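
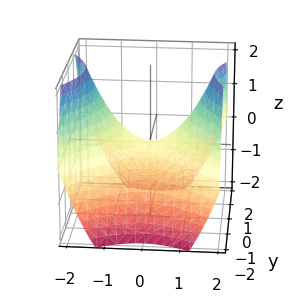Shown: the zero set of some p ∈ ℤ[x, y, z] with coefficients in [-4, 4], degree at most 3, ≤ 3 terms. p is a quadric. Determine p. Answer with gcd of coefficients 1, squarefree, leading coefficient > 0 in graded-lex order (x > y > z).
2*x^2 - 2*y^2 - 3*z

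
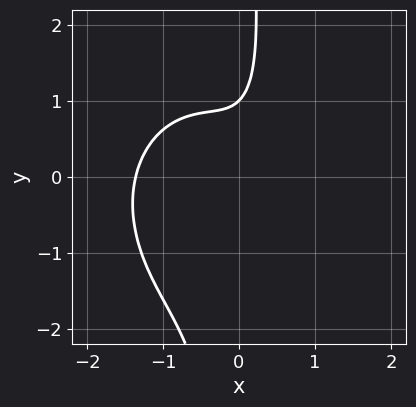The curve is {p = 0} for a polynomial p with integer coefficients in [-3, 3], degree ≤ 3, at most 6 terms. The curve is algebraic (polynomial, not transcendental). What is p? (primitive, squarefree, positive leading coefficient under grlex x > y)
3*x^3 + 2*x*y^2 + 3*x^2 - 2*y + 2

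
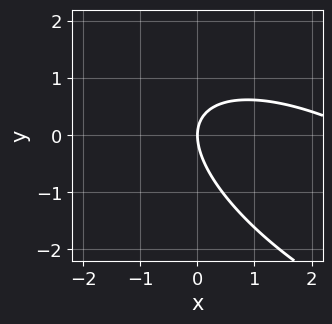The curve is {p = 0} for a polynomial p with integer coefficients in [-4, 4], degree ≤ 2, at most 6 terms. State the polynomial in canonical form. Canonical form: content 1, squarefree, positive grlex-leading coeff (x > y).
x^2 + 2*x*y + 2*y^2 - 3*x

First, the degree is 2 — no degree-1 curve has this shape.
Then, against the integer gridlines: one x-axis crossing is at x = 0; it meets the y-axis at y = 0 (among the integer gridlines).
Finally, the integer polynomial consistent with all of this is the stated p.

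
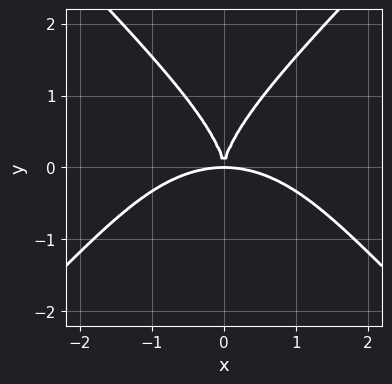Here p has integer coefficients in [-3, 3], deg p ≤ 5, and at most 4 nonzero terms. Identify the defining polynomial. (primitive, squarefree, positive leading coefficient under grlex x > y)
deg p = 4. The shape is more complex than any degree-3 curve.
Symmetries: mirror symmetry x ↦ −x ⇒ only even powers of x.
From the visible intercepts: it meets the x-axis at x = 0 (among the integer gridlines); one y-axis crossing is at y = 0.
Assembling these constraints gives the stated polynomial.

x^4 - y^4 + 3*x^2*y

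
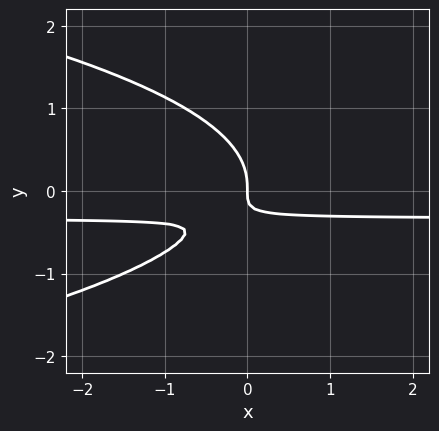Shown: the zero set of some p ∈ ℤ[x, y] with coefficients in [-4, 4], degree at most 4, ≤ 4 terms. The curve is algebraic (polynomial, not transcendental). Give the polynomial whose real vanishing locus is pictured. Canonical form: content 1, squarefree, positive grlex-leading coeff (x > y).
3*y^3 + 3*x*y + x

1. The degree is 3 — a generic line meets the curve in up to 3 points.
2. Reading off the gridlines: it crosses the y-axis at the gridline y = 0; it meets the x-axis at x = 0 (among the integer gridlines).
3. The integer polynomial consistent with all of this is the stated p.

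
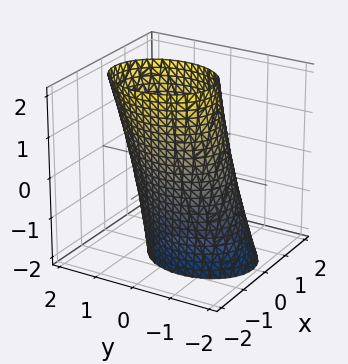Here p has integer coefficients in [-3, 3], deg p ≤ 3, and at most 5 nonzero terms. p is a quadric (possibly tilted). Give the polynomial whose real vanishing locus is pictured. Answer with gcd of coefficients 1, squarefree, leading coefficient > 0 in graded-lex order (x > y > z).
3*x^2 + 2*y^2 - y*z - 3

1. Degree: a generic line meets the surface in up to 2 points, so deg p = 2.
2. Checking where it meets the axes: the x-axis gridline crossings are at x ∈ {-1, 1}; it misses every integer gridline on the z-axis.
3. The integer polynomial consistent with all of this is the stated p.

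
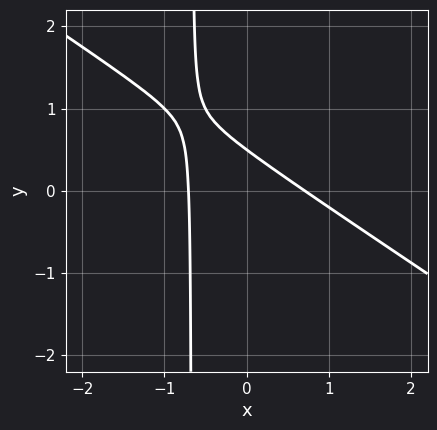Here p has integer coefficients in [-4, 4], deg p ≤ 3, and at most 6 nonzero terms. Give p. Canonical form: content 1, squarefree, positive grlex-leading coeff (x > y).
First, degree: a generic line meets the curve in up to 2 points, so deg p = 2.
Finally, the integer polynomial consistent with all of this is the stated p.

2*x^2 + 3*x*y + 2*y - 1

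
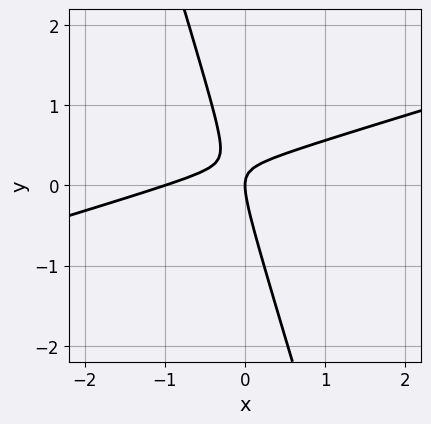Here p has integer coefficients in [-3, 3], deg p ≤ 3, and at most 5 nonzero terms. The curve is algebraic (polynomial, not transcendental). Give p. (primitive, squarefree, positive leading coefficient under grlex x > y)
x^2 - 3*x*y - y^2 + x

(a) The degree is 2 — the shape is more complex than any degree-1 curve.
(b) Observable constraints: the x-axis gridline crossings are at x ∈ {-1, 0}; it crosses the y-axis at the gridline y = 0.
(c) Fitting integer coefficients to these (and the overall shape) gives p.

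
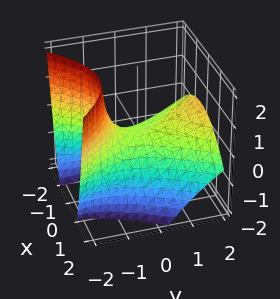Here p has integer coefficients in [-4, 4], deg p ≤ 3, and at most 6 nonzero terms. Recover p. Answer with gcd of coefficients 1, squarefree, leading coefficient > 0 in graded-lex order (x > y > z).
2*x^2 - y^2 + 2*y*z + 3*z

First, deg p = 2. The shape is more complex than any degree-1 surface.
Then, checking where it meets the axes: it crosses the x-axis at the gridline x = 0; one z-axis crossing is at z = 0; it meets the y-axis at y = 0 (among the integer gridlines).
Finally, putting this together gives p.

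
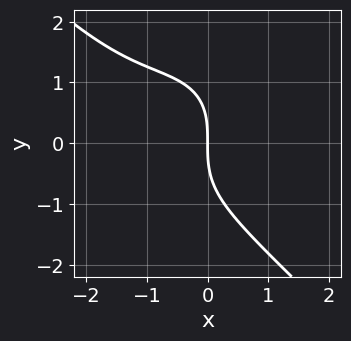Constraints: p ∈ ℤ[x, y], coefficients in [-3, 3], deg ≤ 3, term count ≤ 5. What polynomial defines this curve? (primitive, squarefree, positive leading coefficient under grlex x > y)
(a) deg p = 3.
(b) From the visible intercepts: one y-axis crossing is at y = 0; it crosses the x-axis at the gridline x = 0.
(c) These observations pin down the coefficients.

x^3 + y^3 + 2*x^2 + 3*x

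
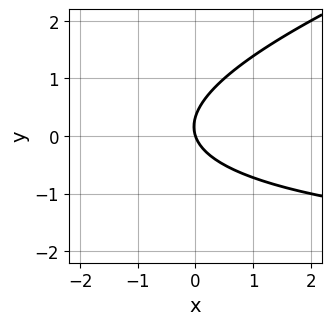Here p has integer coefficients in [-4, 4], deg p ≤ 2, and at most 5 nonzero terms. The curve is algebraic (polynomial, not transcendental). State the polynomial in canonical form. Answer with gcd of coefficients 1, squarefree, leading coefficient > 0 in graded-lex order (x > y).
x*y - 3*y^2 + 3*x + y

(a) Degree: the shape is more complex than any degree-1 curve, so deg p = 2.
(b) Checking where it meets the axes: it crosses the y-axis at the gridline y = 0; it meets the x-axis at x = 0 (among the integer gridlines).
(c) These observations pin down the coefficients.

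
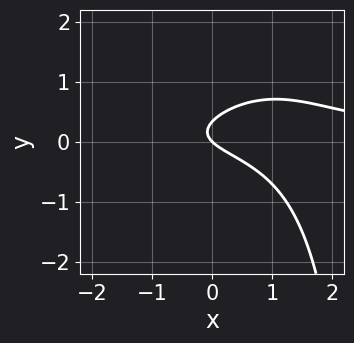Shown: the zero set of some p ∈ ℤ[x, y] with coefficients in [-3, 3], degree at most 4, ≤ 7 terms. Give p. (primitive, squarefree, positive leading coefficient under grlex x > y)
x^2*y - x*y^2 + 3*y^2 - x - y

Degree: a generic line meets the curve in up to 3 points, so deg p = 3.
Reading off the gridlines: one y-axis crossing is at y = 0; it meets the x-axis at x = 0 (among the integer gridlines).
Fitting integer coefficients to these (and the overall shape) gives p.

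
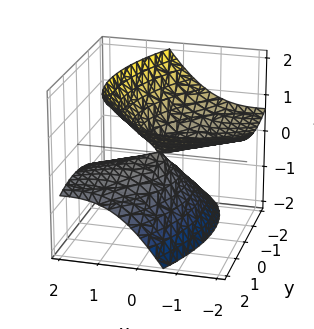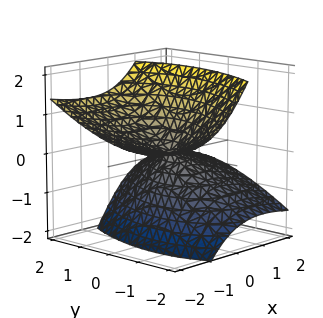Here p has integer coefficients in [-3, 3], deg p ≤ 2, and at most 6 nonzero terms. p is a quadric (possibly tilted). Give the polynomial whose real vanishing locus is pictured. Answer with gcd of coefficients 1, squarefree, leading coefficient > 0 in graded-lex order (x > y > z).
1. There are 2 components. Treating them together as one polynomial.
2. The degree is 2 — no degree-1 surface has this shape.
3. Reading off the gridlines: it meets the x-axis at x = 0 (among the integer gridlines); one y-axis crossing is at y = 0; it meets the z-axis at z = 0 (among the integer gridlines).
4. Solving for integer coefficients yields p as stated.

x^2 - x*y + 3*x*z + y^2 - 2*z^2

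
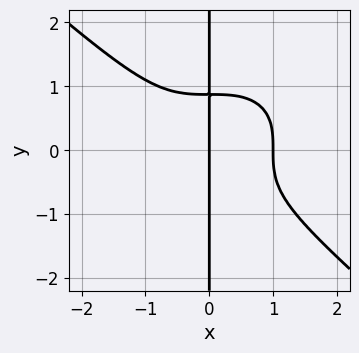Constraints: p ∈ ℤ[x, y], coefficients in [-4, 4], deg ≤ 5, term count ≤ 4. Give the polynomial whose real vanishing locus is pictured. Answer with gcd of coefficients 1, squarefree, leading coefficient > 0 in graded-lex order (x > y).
2*x^4 + 3*x*y^3 - 2*x

The degree is 4 — the shape is more complex than any degree-3 curve.
Against the integer gridlines: among the integer gridlines, it crosses the x-axis at x ∈ {0, 1}; the visible y-axis segment lies entirely on the curve.
These observations pin down the coefficients.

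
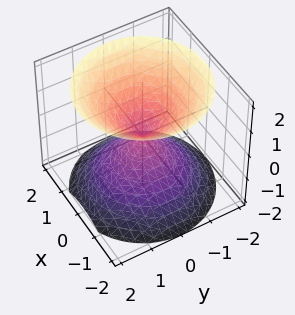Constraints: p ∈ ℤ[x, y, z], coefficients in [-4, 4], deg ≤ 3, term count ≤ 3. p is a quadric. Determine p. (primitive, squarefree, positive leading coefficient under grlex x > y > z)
x^2 + y^2 - z^2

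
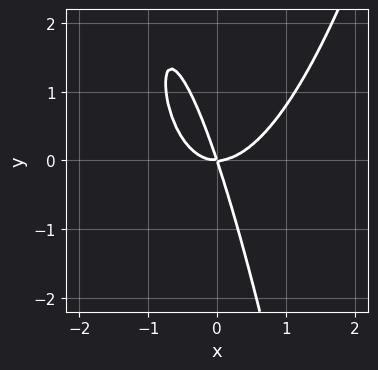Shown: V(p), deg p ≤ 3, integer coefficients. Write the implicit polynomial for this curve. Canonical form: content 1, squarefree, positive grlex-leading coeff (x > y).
3*x^3 - 3*x*y - y^2

1. deg p = 3.
2. Reading off the gridlines: it meets the x-axis at x = 0 (among the integer gridlines); it crosses the y-axis at the gridline y = 0.
3. Matching integer coefficients to the picture gives p.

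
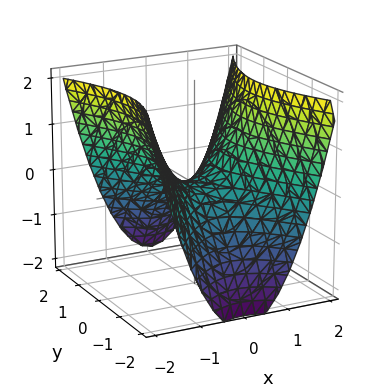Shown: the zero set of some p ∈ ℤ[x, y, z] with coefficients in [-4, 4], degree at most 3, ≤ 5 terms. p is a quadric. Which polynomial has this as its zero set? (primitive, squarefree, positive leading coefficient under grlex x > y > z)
2*x^2 - y^2 - 2*z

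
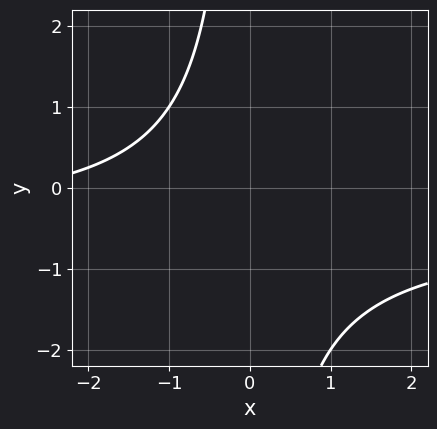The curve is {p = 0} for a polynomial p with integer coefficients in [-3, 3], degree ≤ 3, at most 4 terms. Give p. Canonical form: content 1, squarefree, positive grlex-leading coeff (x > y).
2*x*y + x + 3

Degree: a generic line meets the curve in up to 2 points, so deg p = 2.
From the axis intercepts and sections: the curve avoids every integer x-axis point in the box; no y-intercept at any integer in the box.
Solving for integer coefficients yields p as stated.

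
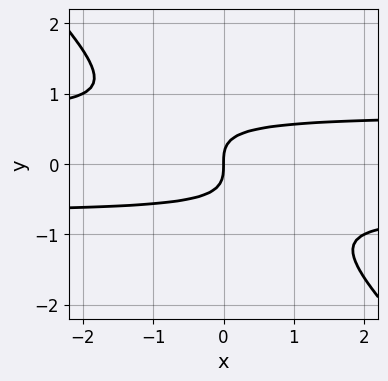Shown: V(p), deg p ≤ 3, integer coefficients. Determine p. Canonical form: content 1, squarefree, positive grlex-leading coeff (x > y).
2*x*y^2 + 2*y^3 - x

(a) Degree: the shape is more complex than any degree-2 curve, so deg p = 3.
(b) Observable constraints: it crosses the x-axis at the gridline x = 0; one y-axis crossing is at y = 0.
(c) The integer polynomial consistent with all of this is the stated p.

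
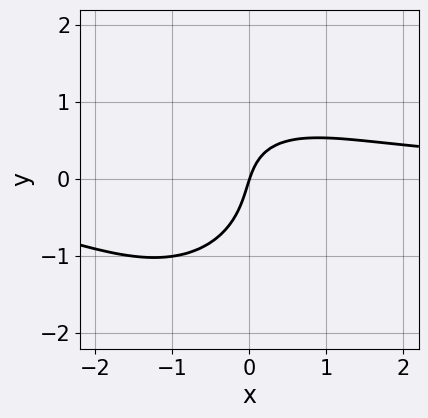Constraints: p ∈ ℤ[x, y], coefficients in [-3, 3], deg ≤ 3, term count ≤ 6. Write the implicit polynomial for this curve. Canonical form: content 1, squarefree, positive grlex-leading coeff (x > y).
2*x^2*y + 2*y^3 + 2*x*y - 3*x + y

First, degree: a generic line meets the curve in up to 3 points, so deg p = 3.
Then, observable constraints: one x-axis crossing is at x = 0; it crosses the y-axis at the gridline y = 0.
Finally, matching integer coefficients to the picture gives p.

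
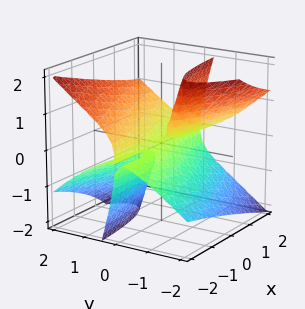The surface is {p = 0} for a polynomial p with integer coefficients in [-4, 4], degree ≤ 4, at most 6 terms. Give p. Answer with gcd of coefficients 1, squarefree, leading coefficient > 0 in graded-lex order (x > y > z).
2*x*y*z - 2*y^3 + 3*y*z^2 + z^3

1. Degree: a generic line meets the surface in up to 3 points, so deg p = 3.
2. From the axis intercepts and sections: it crosses the z-axis at the gridline z = 0; the visible x-axis segment lies entirely on the surface; it crosses the y-axis at the gridline y = 0.
3. These observations pin down the coefficients.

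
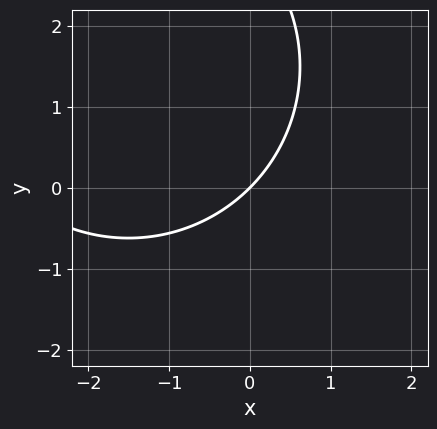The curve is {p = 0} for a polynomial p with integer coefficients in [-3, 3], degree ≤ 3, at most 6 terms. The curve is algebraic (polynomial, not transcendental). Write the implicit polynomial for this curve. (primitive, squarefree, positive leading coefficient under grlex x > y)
x^2 + y^2 + 3*x - 3*y

1. Degree: no degree-1 curve has this shape, so deg p = 2.
2. Against the integer gridlines: it meets the x-axis at x = 0 (among the integer gridlines); it crosses the y-axis at the gridline y = 0.
3. Assembling these constraints gives the stated polynomial.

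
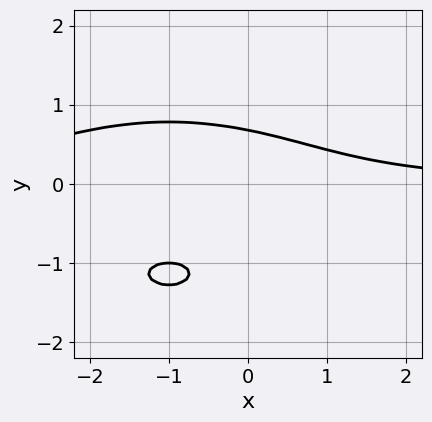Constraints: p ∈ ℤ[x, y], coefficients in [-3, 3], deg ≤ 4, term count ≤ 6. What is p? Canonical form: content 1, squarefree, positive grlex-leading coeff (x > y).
x^2*y + 2*y^3 + 2*x*y + 3*y^2 - 2

(a) The degree is 3 — the shape is more complex than any degree-2 curve.
(b) Against the integer gridlines: the curve avoids every integer x-axis point in the box.
(c) Matching integer coefficients to the picture gives p.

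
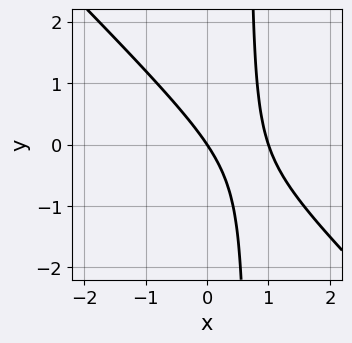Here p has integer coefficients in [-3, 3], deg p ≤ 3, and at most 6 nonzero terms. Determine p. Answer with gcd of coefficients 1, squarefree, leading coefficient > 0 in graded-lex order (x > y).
1. deg p = 2. A generic line meets the curve in up to 2 points.
2. Checking where it meets the axes: among the integer gridlines, it crosses the x-axis at x ∈ {0, 1}; one y-axis crossing is at y = 0.
3. These observations pin down the coefficients.

3*x^2 + 3*x*y - 3*x - 2*y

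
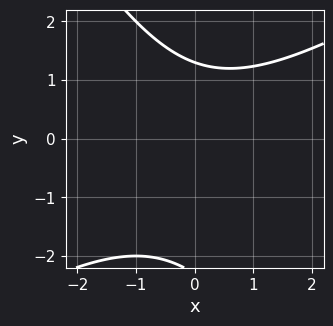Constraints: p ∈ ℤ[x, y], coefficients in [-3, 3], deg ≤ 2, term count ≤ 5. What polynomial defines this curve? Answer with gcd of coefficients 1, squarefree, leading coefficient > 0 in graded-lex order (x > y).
Degree: the shape is more complex than any degree-1 curve, so deg p = 2.
From the visible intercepts: it misses every integer gridline on the x-axis.
The integer polynomial consistent with all of this is the stated p.

x^2 - x*y - y^2 - y + 3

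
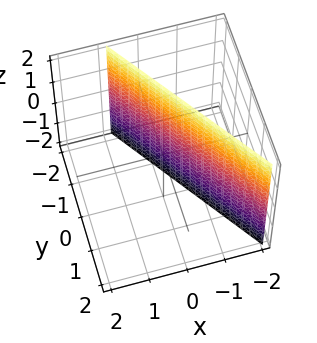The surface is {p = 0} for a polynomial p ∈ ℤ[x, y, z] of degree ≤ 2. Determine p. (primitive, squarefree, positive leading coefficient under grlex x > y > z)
Degree: every cross-section is a straight line — this is a plane, so deg p = 1.
Checking where it meets the axes: it crosses the y-axis at the gridline y = -1; the surface avoids every integer z-axis point in the box.
Solving for integer coefficients yields p as stated.

3*x + 2*y + 2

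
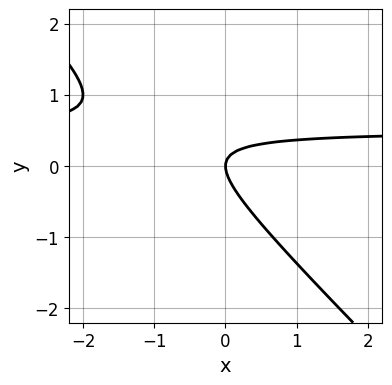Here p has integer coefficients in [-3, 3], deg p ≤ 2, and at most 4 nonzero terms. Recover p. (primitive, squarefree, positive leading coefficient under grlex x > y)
2*x*y + 2*y^2 - x

1. deg p = 2.
2. From the visible intercepts: one y-axis crossing is at y = 0; one x-axis crossing is at x = 0.
3. Putting this together gives p.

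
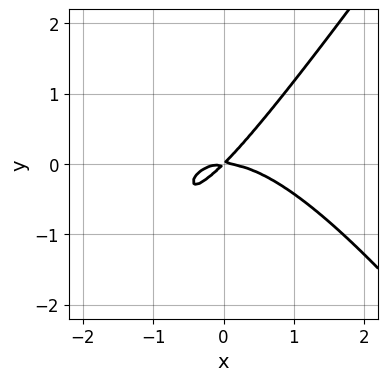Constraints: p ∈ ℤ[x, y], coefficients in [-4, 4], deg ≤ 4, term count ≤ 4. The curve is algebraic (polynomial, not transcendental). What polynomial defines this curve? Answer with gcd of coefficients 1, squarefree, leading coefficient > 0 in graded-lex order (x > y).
deg p = 3. No degree-2 curve has this shape.
From the visible intercepts: it meets the y-axis at y = 0 (among the integer gridlines); one x-axis crossing is at x = 0.
The integer polynomial consistent with all of this is the stated p.

2*x^3 - x*y^2 + 3*x*y - 3*y^2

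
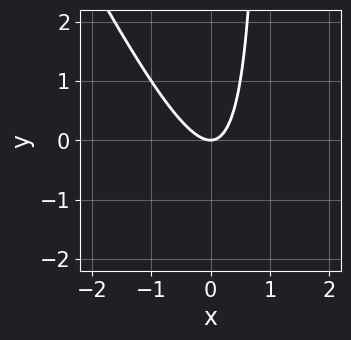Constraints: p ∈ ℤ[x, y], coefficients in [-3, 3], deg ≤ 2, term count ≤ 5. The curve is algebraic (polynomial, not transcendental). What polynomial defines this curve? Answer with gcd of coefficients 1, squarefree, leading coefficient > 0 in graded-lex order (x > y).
1. deg p = 2. The shape is more complex than any degree-1 curve.
2. Reading off the gridlines: one x-axis crossing is at x = 0; it crosses the y-axis at the gridline y = 0.
3. These observations pin down the coefficients.

2*x^2 + x*y - y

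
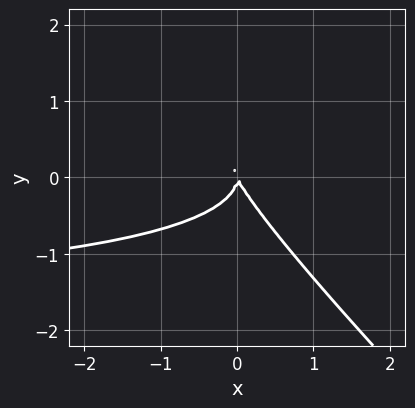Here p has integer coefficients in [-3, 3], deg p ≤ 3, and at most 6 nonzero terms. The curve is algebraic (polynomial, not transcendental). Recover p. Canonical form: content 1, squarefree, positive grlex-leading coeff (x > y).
1. deg p = 3. A generic line meets the curve in up to 3 points.
2. From the visible intercepts: one y-axis crossing is at y = 0; it meets the x-axis at x = 0 (among the integer gridlines).
3. Together with the visible shape, these determine p as stated.

x^2*y + 3*x*y^2 + 2*y^3 + 2*x^2 + x*y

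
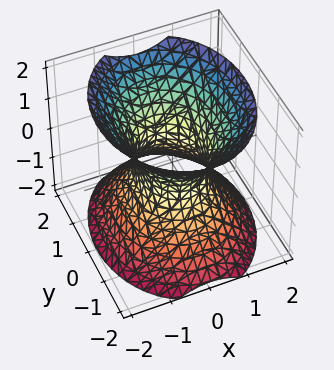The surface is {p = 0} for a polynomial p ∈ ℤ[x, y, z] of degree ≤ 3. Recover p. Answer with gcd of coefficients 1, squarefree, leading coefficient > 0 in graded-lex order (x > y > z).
3*x^2 + 2*y^2 - 2*z^2 - 2

(a) The degree is 2 — an hourglass — one-sheet hyperboloid; a quadric.
(b) Symmetries: it's symmetric under y → −y, forcing even powers of y; it's symmetric under z → −z, forcing even powers of z; the x ↦ −x reflection is a symmetry, so x appears only in even powers.
(c) Reading off the gridlines: no z-intercept at any integer in the box; among the integer gridlines, it crosses the y-axis at y ∈ {-1, 1}.
(d) Putting this together gives p.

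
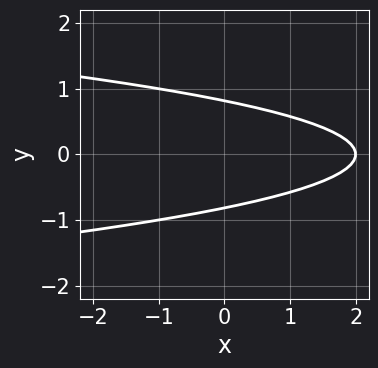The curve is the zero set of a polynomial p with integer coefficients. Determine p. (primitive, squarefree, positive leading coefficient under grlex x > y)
(a) The degree is 2 — the shape is more complex than any degree-1 curve.
(b) Symmetries: the y ↦ −y reflection is a symmetry, so y appears only in even powers.
(c) Checking where it meets the axes: it meets the x-axis at x = 2 (among the integer gridlines).
(d) Fitting integer coefficients to these (and the overall shape) gives p.

3*y^2 + x - 2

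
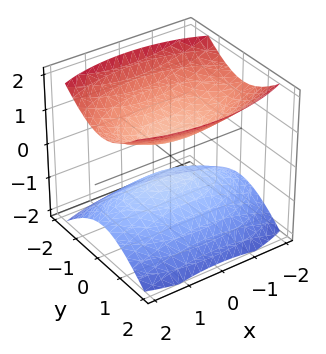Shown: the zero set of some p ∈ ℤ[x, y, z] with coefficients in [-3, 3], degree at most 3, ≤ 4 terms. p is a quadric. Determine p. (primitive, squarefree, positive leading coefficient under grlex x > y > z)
(a) The picture has 2 separate pieces. They look like related sheets of one shape, so recover p as a whole.
(b) The degree is 2 — two sheets facing apart; a quadric.
(c) Symmetries: it's symmetric under x → −x, forcing even powers of x; the z ↦ −z reflection is a symmetry, so z appears only in even powers; it's symmetric under y → −y, forcing even powers of y.
(d) Against the integer gridlines: no y-intercept at any integer in the box; the surface avoids every integer x-axis point in the box.
(e) Together with the visible shape, these determine p as stated.

x^2 + 3*y^2 - 3*z^2 + 1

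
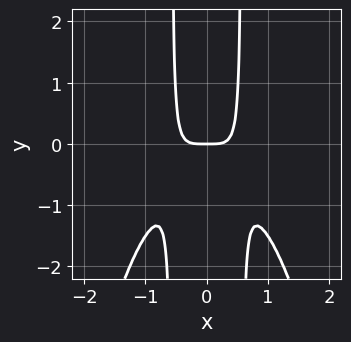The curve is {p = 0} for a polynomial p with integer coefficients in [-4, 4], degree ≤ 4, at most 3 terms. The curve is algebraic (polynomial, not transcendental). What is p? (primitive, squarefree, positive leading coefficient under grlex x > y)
The degree is 4 — a generic line meets the curve in up to 4 points.
Symmetries: the x ↦ −x reflection is a symmetry, so x appears only in even powers.
Reading off the gridlines: one y-axis crossing is at y = 0; it meets the x-axis at x = 0 (among the integer gridlines).
Solving for integer coefficients yields p as stated.

3*x^4 + 3*x^2*y - y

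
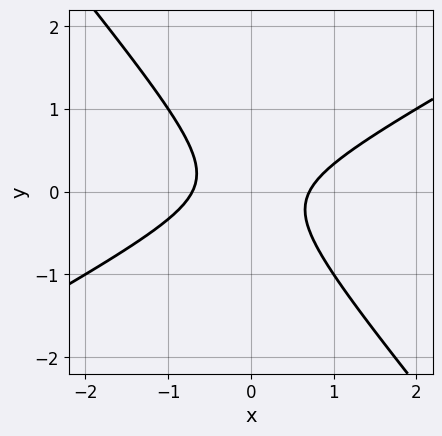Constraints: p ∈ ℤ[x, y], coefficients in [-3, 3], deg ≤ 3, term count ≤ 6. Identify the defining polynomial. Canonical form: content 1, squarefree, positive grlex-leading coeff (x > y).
(a) Degree: the shape is more complex than any degree-1 curve, so deg p = 2.
(b) From the visible intercepts: it misses every integer gridline on the y-axis.
(c) Matching integer coefficients to the picture gives p.

2*x^2 - 2*x*y - 3*y^2 - 1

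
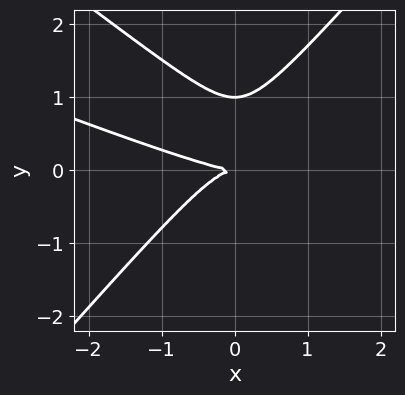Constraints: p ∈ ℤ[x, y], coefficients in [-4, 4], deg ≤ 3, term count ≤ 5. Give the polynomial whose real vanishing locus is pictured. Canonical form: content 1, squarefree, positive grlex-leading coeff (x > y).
The degree is 3 — a generic line meets the curve in up to 3 points.
Checking where it meets the axes: the y-axis gridline crossings are at y ∈ {0, 1}; one x-axis crossing is at x = 0.
Putting this together gives p.

x^3 + 3*x^2*y - 3*y^3 + 3*y^2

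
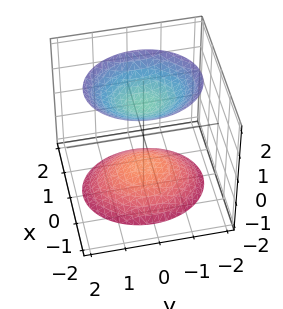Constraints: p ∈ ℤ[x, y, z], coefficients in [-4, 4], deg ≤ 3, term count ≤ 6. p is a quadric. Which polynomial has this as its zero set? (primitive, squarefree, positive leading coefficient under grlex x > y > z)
First, I count 2 distinct pieces. They look like related sheets of one shape, so recover p as a whole.
Then, degree: two separate bowl-shaped sheets opening away from each other; a quadric, so deg p = 2.
Next, symmetries: the y ↦ −y reflection is a symmetry, so y appears only in even powers; mirror symmetry x ↦ −x ⇒ only even powers of x; the z ↦ −z reflection is a symmetry, so z appears only in even powers.
Next, from the axis intercepts and sections: no x-intercept at any integer in the box; the surface avoids every integer y-axis point in the box.
Finally, these observations pin down the coefficients.

3*x^2 + 2*y^2 - 2*z^2 + 3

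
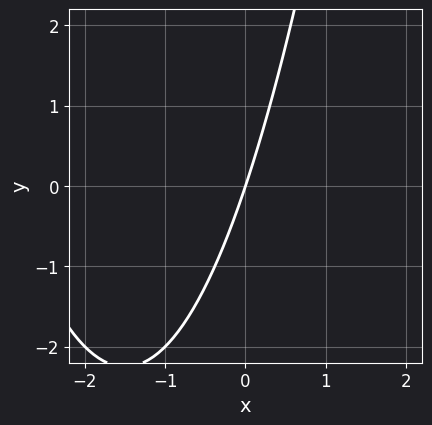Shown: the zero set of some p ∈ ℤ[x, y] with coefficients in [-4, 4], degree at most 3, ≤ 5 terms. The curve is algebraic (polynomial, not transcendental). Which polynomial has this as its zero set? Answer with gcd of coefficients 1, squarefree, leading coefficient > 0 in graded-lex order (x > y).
x^2 + 3*x - y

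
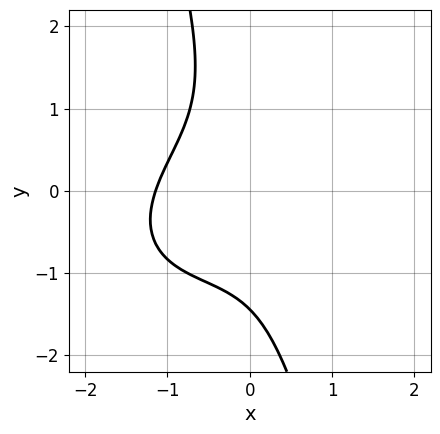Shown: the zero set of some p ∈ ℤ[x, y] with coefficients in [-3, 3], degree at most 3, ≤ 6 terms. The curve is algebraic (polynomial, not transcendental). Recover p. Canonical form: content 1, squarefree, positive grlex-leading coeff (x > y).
2*x^3 - 2*x^2*y + 3*x*y^2 + y^3 + 3

(a) Degree: no degree-2 curve has this shape, so deg p = 3.
(b) Solving for integer coefficients yields p as stated.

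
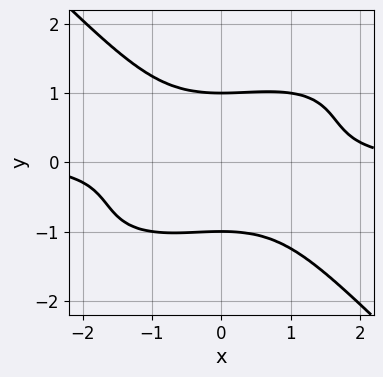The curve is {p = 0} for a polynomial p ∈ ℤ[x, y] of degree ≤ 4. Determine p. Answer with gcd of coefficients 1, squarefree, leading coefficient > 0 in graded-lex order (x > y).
x^3*y - x^2*y^2 + 2*y^4 - 2

Degree: a generic line meets the curve in up to 4 points, so deg p = 4.
From the visible intercepts: the curve avoids every integer x-axis point in the box; the y-axis gridline crossings are at y ∈ {-1, 1}.
Solving for integer coefficients yields p as stated.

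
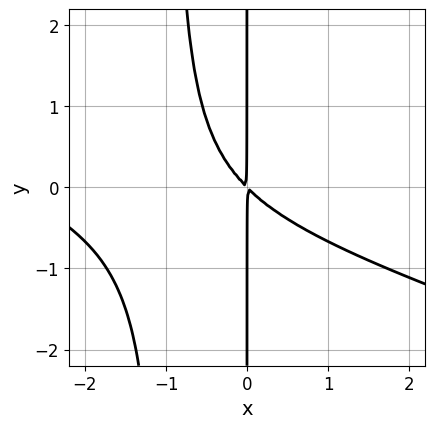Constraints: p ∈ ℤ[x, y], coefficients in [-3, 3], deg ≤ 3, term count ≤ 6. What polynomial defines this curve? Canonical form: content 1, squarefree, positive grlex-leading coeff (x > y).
The degree is 3 — a generic line meets the curve in up to 3 points.
From the visible intercepts: every point of the y-axis in the box is on the curve.
These observations pin down the coefficients.

x^3 + 3*x^2*y + 3*x^2 + 3*x*y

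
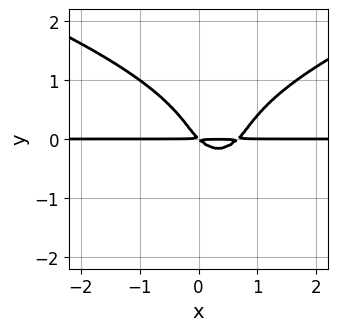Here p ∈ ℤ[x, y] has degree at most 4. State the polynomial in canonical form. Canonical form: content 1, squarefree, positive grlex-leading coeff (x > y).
3*y^4 - 3*x^2*y + 2*x*y + 2*y^2

1. The degree is 4 — no degree-3 curve has this shape.
2. Against the integer gridlines: the visible x-axis segment lies entirely on the curve.
3. The integer polynomial consistent with all of this is the stated p.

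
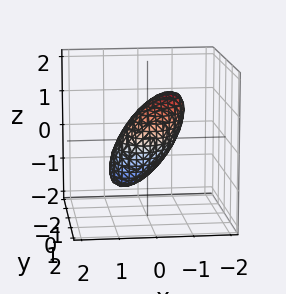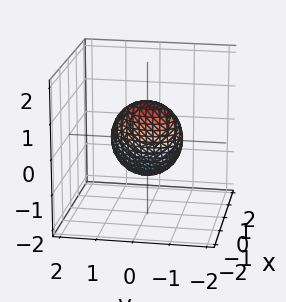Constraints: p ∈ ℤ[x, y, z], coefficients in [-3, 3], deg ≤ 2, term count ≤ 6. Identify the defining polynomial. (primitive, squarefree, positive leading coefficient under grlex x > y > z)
1. Degree: no degree-1 surface has this shape, so deg p = 2.
2. Checking where it meets the axes: the y-axis gridline crossings are at y ∈ {-1, 1}; the z-axis gridline crossings are at z ∈ {-1, 1}.
3. Together with the visible shape, these determine p as stated.

3*x^2 - x*y + 3*x*z + 2*y^2 + 2*z^2 - 2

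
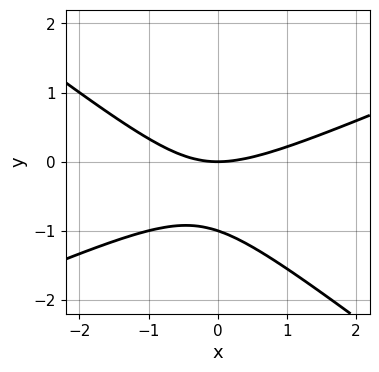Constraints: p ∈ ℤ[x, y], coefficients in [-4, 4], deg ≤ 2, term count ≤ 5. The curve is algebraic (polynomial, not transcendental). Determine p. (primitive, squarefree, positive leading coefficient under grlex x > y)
Degree: a generic line meets the curve in up to 2 points, so deg p = 2.
Reading off the gridlines: one x-axis crossing is at x = 0; the y-axis gridline crossings are at y ∈ {-1, 0}.
These observations pin down the coefficients.

x^2 - x*y - 3*y^2 - 3*y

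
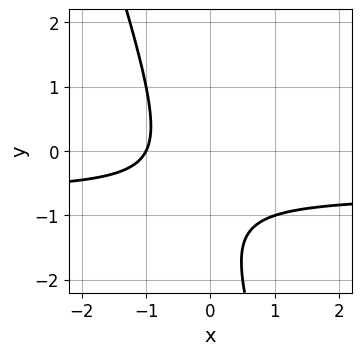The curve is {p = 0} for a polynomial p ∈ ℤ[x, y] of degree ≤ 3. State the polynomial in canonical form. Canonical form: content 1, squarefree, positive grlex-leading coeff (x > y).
deg p = 2. The shape is more complex than any degree-1 curve.
Reading off the gridlines: it misses every integer gridline on the y-axis; one x-axis crossing is at x = -1.
Putting this together gives p.

3*x*y + y^2 + 2*x + 2*y + 2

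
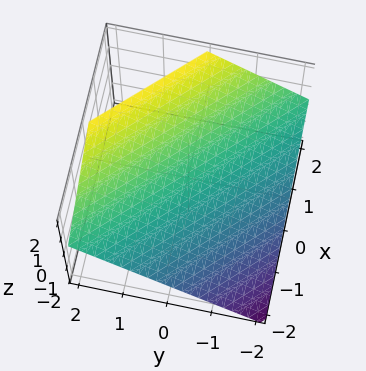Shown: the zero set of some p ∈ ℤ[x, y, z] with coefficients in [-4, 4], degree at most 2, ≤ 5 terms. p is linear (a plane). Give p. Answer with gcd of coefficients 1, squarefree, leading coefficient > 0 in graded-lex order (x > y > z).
2*x + 2*y - 3*z + 2

(a) deg p = 1. The surface is flat (a plane).
(b) Reading off the gridlines: it meets the y-axis at y = -1 (among the integer gridlines); it crosses the x-axis at the gridline x = -1.
(c) Together with the visible shape, these determine p as stated.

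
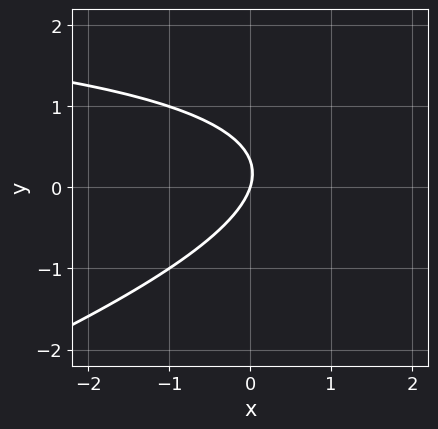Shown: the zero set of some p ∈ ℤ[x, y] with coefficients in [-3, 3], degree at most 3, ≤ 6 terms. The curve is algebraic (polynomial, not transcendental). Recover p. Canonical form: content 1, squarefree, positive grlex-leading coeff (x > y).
First, degree: no degree-1 curve has this shape, so deg p = 2.
Then, checking where it meets the axes: it crosses the x-axis at the gridline x = 0; one y-axis crossing is at y = 0.
Finally, the integer polynomial consistent with all of this is the stated p.

x*y - 3*y^2 - 3*x + y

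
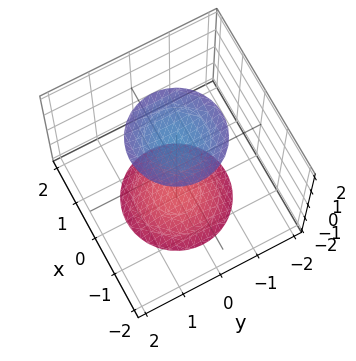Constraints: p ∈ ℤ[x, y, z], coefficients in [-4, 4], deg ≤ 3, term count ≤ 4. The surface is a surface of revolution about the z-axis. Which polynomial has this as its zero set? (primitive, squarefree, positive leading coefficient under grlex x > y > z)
x^2 + y^2 - z^2 + 3

There are 2 components. They look like related sheets of one shape, so recover p as a whole.
Degree: a generic line meets the surface in up to 2 points, so deg p = 2.
By symmetry, the surface is invariant under rotation about z: p = q(x² + y², z).
From the visible intercepts: a circular section at z = -2 has radius exactly 1; the surface avoids every integer x-axis point in the box; no y-intercept at any integer in the box.
Putting this together gives p.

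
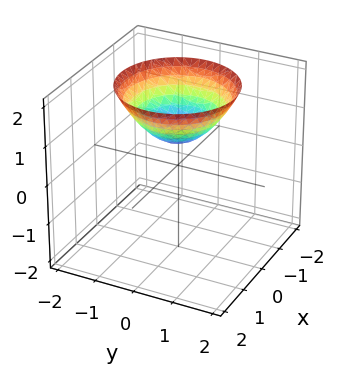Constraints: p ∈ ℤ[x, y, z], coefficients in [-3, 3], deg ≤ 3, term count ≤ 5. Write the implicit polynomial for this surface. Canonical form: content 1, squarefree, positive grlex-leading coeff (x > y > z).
2*x^2 + 2*y^2 - 3*z + 2

First, deg p = 2. No degree-1 surface has this shape.
Then, symmetries: the z-axis is an axis of rotation, so x and y enter only as x² + y².
Next, observable constraints: it misses every integer gridline on the x-axis; the surface avoids every integer y-axis point in the box.
Finally, matching integer coefficients to the picture gives p.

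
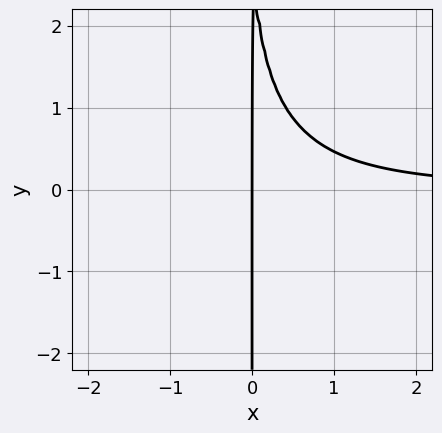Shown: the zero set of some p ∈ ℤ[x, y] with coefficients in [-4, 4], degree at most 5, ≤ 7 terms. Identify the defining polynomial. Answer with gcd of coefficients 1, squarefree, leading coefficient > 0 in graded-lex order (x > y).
1. The degree is 4 — the shape is more complex than any degree-3 curve.
2. Checking where it meets the axes: every point of the y-axis in the box is on the curve; it meets the x-axis at x = 0 (among the integer gridlines).
3. Putting this together gives p.

2*x^3*y + x^2*y^2 + 3*x^2*y + x*y - 3*x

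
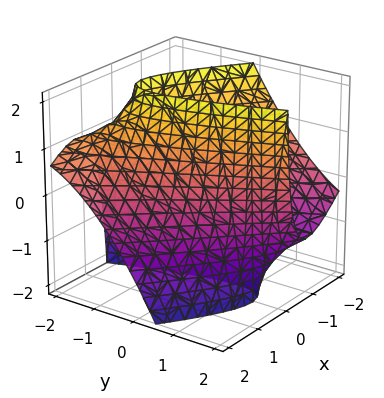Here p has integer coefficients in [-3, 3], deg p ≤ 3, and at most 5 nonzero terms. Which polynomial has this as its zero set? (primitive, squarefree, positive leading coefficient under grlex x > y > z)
2*x^2 + 3*x*y + 2*x*z + y^2 - 2

First, the degree is 2 — no degree-1 surface has this shape.
Then, reading off the gridlines: the x-axis gridline crossings are at x ∈ {-1, 1}; no z-intercept at any integer in the box.
Finally, together with the visible shape, these determine p as stated.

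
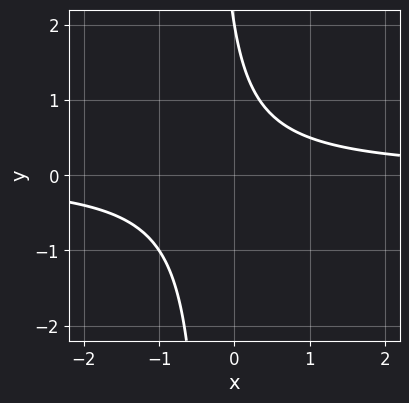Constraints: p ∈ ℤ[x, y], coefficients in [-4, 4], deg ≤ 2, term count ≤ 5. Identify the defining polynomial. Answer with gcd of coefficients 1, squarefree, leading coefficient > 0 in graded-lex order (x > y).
3*x*y + y - 2

deg p = 2. A generic line meets the curve in up to 2 points.
From the visible intercepts: it crosses the y-axis at the gridline y = 2; no x-intercept at any integer in the box.
Solving for integer coefficients yields p as stated.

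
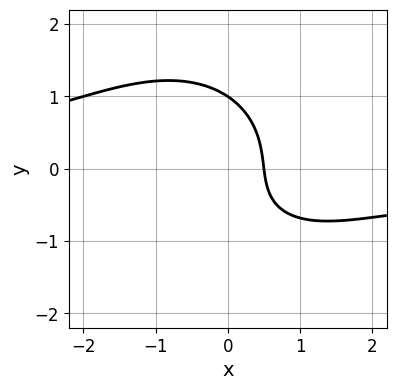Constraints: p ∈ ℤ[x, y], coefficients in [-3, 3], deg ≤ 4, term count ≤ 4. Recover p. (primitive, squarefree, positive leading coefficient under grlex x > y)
x^2*y + y^3 + 2*x - 1

1. deg p = 3. A generic line meets the curve in up to 3 points.
2. Against the integer gridlines: one y-axis crossing is at y = 1.
3. Together with the visible shape, these determine p as stated.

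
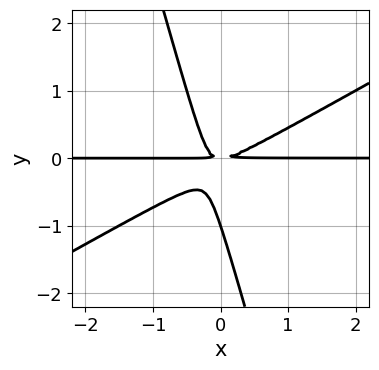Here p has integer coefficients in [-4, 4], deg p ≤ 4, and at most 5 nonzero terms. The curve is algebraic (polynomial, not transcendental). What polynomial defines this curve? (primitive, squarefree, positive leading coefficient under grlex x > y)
2*x^2*y - 3*x*y^2 - y^3 - y^2

First, degree: the shape is more complex than any degree-2 curve, so deg p = 3.
Then, against the integer gridlines: every point of the x-axis in the box is on the curve; one y-axis crossing is at y = -1.
Finally, solving for integer coefficients yields p as stated.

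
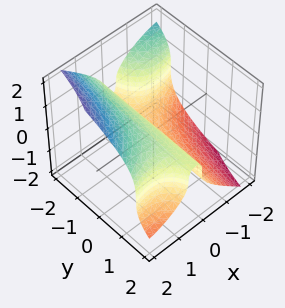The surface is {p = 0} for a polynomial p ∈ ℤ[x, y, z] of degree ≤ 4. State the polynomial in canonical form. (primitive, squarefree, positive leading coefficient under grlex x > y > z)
1. deg p = 3.
2. Observable constraints: it meets the x-axis at x = 0 (among the integer gridlines); the visible y-axis segment lies entirely on the surface; one z-axis crossing is at z = 0.
3. Putting this together gives p.

x^3 - 2*x^2*y - 2*z^3 + 2*x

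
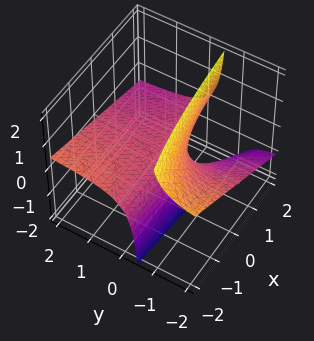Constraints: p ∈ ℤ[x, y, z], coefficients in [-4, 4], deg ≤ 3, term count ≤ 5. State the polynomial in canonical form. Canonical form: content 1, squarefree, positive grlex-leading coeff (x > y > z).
First, degree: no degree-1 surface has this shape, so deg p = 2.
Then, from the visible intercepts: the visible y-axis segment lies entirely on the surface; the visible x-axis segment lies entirely on the surface; it crosses the z-axis at the gridline z = 0.
Finally, matching integer coefficients to the picture gives p.

x*y + 3*y*z + 2*z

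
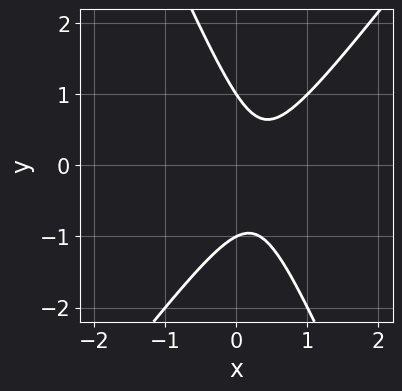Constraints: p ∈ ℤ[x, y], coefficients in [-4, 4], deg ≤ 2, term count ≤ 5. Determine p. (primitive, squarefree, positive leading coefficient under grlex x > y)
The degree is 2 — a generic line meets the curve in up to 2 points.
Observable constraints: the curve avoids every integer x-axis point in the box; the y-axis gridline crossings are at y ∈ {-1, 1}.
Fitting integer coefficients to these (and the overall shape) gives p.

3*x^2 - x*y - y^2 - 2*x + 1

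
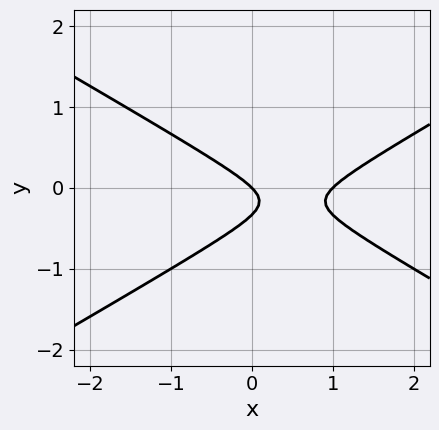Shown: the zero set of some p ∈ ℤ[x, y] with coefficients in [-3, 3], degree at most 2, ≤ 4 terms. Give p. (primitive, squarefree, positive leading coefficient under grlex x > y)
x^2 - 3*y^2 - x - y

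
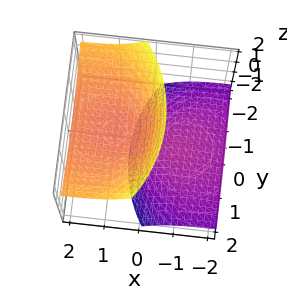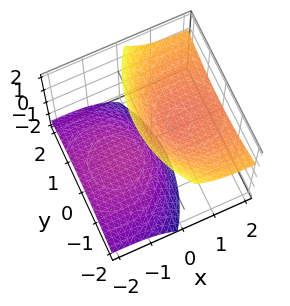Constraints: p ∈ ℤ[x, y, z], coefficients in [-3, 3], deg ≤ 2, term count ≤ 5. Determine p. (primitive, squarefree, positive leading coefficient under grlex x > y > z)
The picture has 2 separate pieces. They look like related sheets of one shape, so recover p as a whole.
The degree is 2 — no degree-1 surface has this shape.
Against the integer gridlines: the surface avoids every integer x-axis point in the box; no y-intercept at any integer in the box; the z-axis gridline crossings are at z ∈ {-1, 1}.
Putting this together gives p.

x^2 - 3*x*z + y^2 - z^2 + 1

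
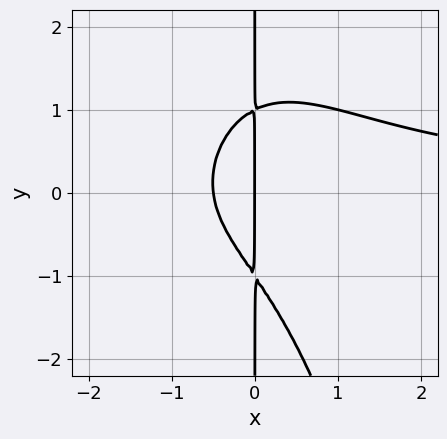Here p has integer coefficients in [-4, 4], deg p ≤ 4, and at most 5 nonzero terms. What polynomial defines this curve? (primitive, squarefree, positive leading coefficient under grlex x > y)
1. The degree is 4 — no degree-3 curve has this shape.
2. Observable constraints: the visible y-axis segment lies entirely on the curve; it crosses the x-axis at the gridline x = 0.
3. Matching integer coefficients to the picture gives p.

x^3*y + x^2*y + x*y^2 - 2*x^2 - x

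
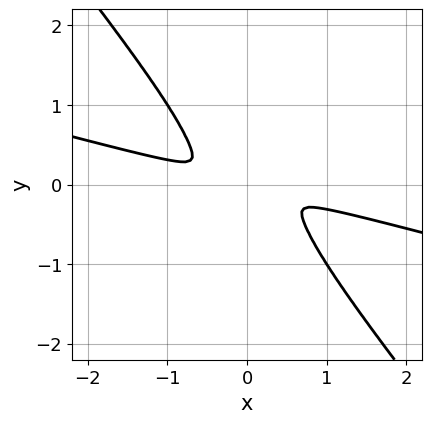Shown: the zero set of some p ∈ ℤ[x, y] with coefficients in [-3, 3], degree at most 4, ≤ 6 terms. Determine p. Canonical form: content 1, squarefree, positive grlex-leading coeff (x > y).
x^4 + 3*x^3*y - 3*x^2*y^2 + 3*y^4 + 2*y^2

First, the degree is 4 — a generic line meets the curve in up to 4 points.
Finally, matching integer coefficients to the picture gives p.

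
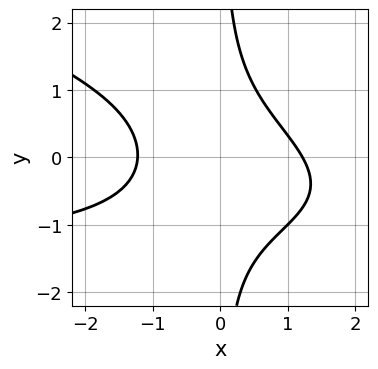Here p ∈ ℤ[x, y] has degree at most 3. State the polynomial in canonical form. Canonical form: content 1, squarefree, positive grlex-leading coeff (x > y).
(a) The degree is 3 — no degree-2 curve has this shape.
(b) From the visible intercepts: it misses every integer gridline on the y-axis.
(c) Putting this together gives p.

x^2*y + 3*x*y^2 + 2*x^2 + x*y - 3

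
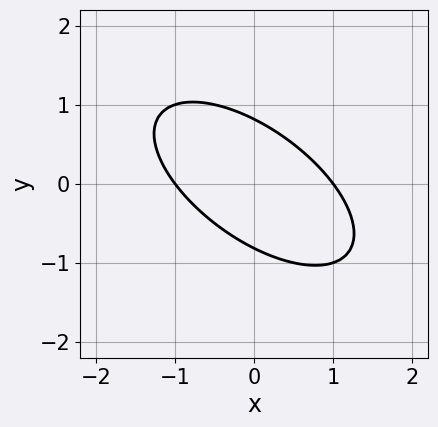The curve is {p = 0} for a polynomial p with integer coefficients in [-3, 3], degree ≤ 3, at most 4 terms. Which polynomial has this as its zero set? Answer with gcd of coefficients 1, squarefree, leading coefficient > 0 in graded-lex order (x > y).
(a) deg p = 2. The shape is more complex than any degree-1 curve.
(b) Checking where it meets the axes: the x-axis gridline crossings are at x ∈ {-1, 1}.
(c) Solving for integer coefficients yields p as stated.

2*x^2 + 3*x*y + 3*y^2 - 2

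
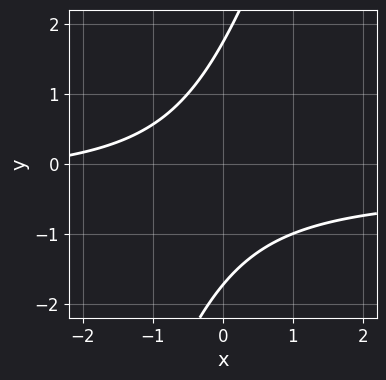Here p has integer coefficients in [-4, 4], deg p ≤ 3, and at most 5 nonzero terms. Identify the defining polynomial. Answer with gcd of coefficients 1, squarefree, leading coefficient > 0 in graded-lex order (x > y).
deg p = 2. A generic line meets the curve in up to 2 points.
Reading off the gridlines: no x-intercept at any integer in the box.
Fitting integer coefficients to these (and the overall shape) gives p.

3*x*y - y^2 + x + 3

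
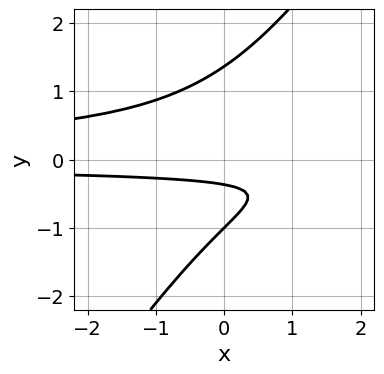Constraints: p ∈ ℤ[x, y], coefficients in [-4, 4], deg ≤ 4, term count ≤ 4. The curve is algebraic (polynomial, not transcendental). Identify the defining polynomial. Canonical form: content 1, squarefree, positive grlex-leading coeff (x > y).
1. The degree is 3 — no degree-2 curve has this shape.
2. From the axis intercepts and sections: it meets the y-axis at y = -1 (among the integer gridlines); no x-intercept at any integer in the box.
3. Matching integer coefficients to the picture gives p.

3*x*y^2 - 2*y^3 + 3*y + 1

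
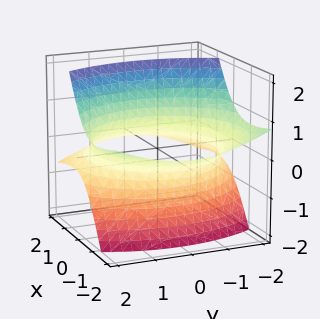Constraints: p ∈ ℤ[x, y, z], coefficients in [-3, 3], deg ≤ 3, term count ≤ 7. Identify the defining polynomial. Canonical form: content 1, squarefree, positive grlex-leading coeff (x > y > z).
(a) Degree: no degree-1 surface has this shape, so deg p = 2.
(b) Against the integer gridlines: no z-intercept at any integer in the box.
(c) These observations pin down the coefficients.

x^2 + 3*x*z + y^2 - 2*z^2 - 3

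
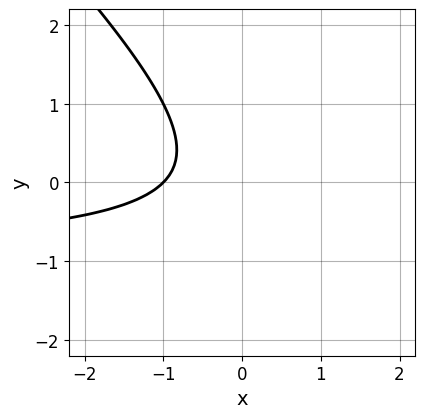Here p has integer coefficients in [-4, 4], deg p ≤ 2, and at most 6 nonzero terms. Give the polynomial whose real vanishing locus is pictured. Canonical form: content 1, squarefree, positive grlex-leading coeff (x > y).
(a) The degree is 2 — a generic line meets the curve in up to 2 points.
(b) From the axis intercepts and sections: it meets the x-axis at x = -1 (among the integer gridlines); no y-intercept at any integer in the box.
(c) The integer polynomial consistent with all of this is the stated p.

x*y + y^2 + x + 1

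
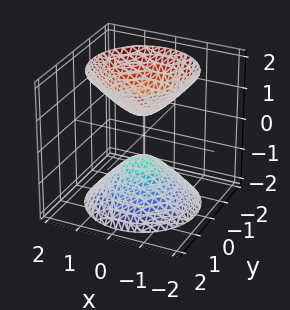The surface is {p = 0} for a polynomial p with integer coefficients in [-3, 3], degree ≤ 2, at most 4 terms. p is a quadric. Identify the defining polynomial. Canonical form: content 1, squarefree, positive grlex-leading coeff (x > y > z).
(a) There are 2 components. Treating them together as one polynomial.
(b) deg p = 2. Two separate bowl-shaped sheets opening away from each other; a quadric.
(c) Symmetries: it's symmetric under z → −z, forcing even powers of z; every cross-section ⟂ z is a circle, so x, y appear only via x² + y².
(d) Observable constraints: no x-intercept at any integer in the box; a circular section at z = 2 has radius between 1 and 2.
(e) Together with the visible shape, these determine p as stated.

3*x^2 + 3*y^2 - 2*z^2 + 1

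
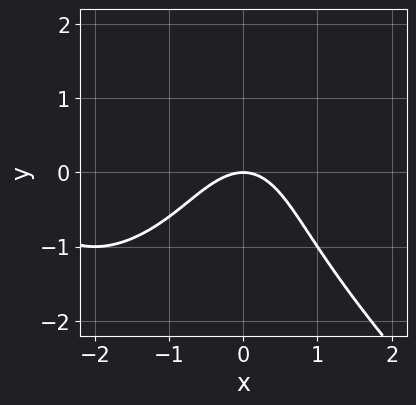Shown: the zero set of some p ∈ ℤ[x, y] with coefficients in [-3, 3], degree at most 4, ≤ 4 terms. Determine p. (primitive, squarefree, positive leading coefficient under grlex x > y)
x^3 + y^3 + 3*x^2 + 3*y

(a) Degree: no degree-2 curve has this shape, so deg p = 3.
(b) Reading off the gridlines: it crosses the y-axis at the gridline y = 0; one x-axis crossing is at x = 0.
(c) These observations pin down the coefficients.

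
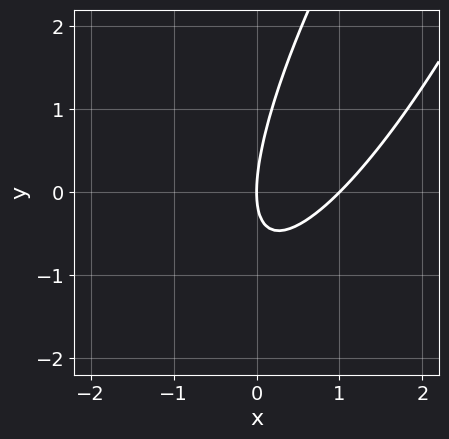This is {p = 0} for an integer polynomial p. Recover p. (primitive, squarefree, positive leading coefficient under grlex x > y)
1. deg p = 2.
2. From the axis intercepts and sections: one y-axis crossing is at y = 0; the x-axis gridline crossings are at x ∈ {0, 1}.
3. The integer polynomial consistent with all of this is the stated p.

3*x^2 - 3*x*y + y^2 - 3*x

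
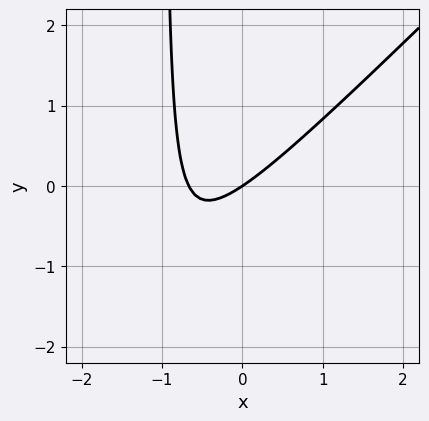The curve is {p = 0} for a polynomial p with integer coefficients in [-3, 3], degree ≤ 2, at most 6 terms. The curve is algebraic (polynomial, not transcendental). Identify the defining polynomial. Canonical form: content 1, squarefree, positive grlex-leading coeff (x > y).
3*x^2 - 3*x*y + 2*x - 3*y

First, deg p = 2. The shape is more complex than any degree-1 curve.
Next, from the visible intercepts: one x-axis crossing is at x = 0; one y-axis crossing is at y = 0.
Finally, fitting integer coefficients to these (and the overall shape) gives p.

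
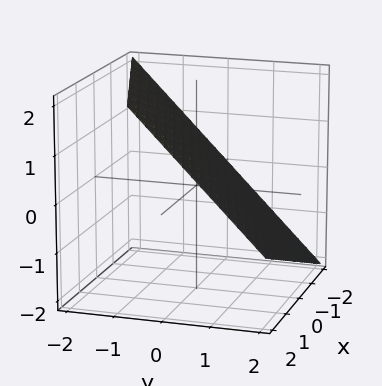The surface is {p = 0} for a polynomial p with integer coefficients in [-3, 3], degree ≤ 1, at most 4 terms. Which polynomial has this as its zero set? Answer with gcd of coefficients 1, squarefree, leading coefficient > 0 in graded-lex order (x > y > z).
x - 3*y - 3*z + 2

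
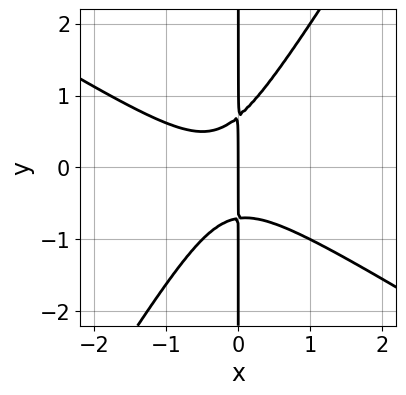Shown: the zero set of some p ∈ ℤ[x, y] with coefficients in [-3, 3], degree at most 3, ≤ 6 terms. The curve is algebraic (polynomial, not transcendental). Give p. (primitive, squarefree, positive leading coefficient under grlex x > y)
2*x^3 + 2*x^2*y - 2*x*y^2 + x^2 + x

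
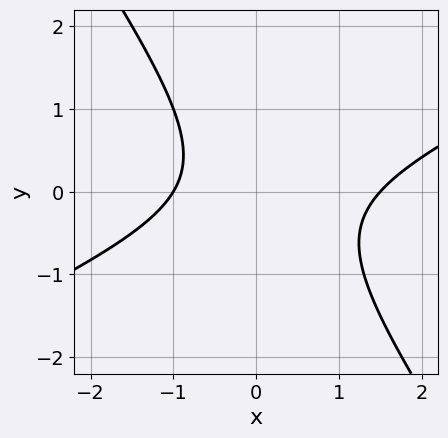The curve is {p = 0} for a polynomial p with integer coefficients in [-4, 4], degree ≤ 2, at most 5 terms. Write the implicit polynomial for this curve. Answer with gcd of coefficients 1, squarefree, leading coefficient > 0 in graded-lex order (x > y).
2*x^2 - 3*x*y - 3*y^2 - x - 3

1. Degree: no degree-1 curve has this shape, so deg p = 2.
2. Reading off the gridlines: the curve avoids every integer y-axis point in the box; it meets the x-axis at x = -1 (among the integer gridlines).
3. The integer polynomial consistent with all of this is the stated p.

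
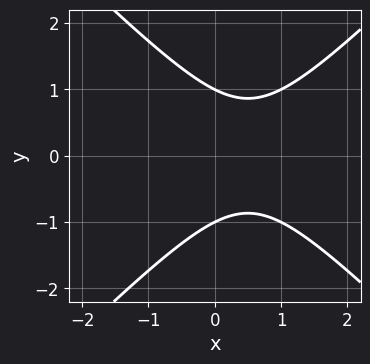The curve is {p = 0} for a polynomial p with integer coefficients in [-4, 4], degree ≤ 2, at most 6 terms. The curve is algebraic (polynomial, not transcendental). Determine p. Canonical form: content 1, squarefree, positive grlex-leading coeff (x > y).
First, the degree is 2 — no degree-1 curve has this shape.
Then, symmetries: the y ↦ −y reflection is a symmetry, so y appears only in even powers.
Next, from the visible intercepts: no x-intercept at any integer in the box; among the integer gridlines, it crosses the y-axis at y ∈ {-1, 1}.
Finally, assembling these constraints gives the stated polynomial.

x^2 - y^2 - x + 1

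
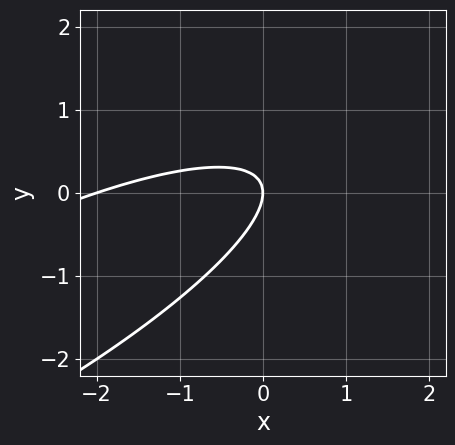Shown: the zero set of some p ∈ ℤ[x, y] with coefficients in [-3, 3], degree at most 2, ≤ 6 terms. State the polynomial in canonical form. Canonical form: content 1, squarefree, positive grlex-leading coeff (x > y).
deg p = 2. No degree-1 curve has this shape.
Reading off the gridlines: it meets the y-axis at y = 0 (among the integer gridlines); among the integer gridlines, it crosses the x-axis at x ∈ {-2, 0}.
These observations pin down the coefficients.

x^2 - 3*x*y + 3*y^2 + 2*x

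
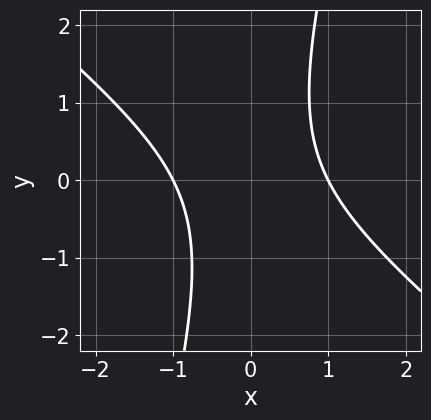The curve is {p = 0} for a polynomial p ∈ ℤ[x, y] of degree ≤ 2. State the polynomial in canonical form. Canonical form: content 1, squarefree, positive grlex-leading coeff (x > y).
3*x^2 + 3*x*y - y^2 - 3

The degree is 2 — the shape is more complex than any degree-1 curve.
Checking where it meets the axes: among the integer gridlines, it crosses the x-axis at x ∈ {-1, 1}; no y-intercept at any integer in the box.
These observations pin down the coefficients.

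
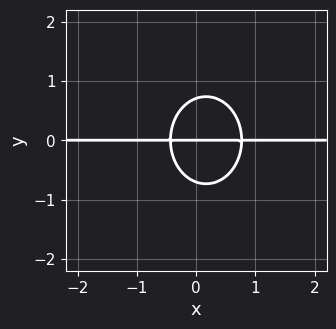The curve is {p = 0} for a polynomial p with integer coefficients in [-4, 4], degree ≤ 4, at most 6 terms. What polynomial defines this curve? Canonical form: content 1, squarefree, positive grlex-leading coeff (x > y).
1. Degree: a generic line meets the curve in up to 3 points, so deg p = 3.
2. From the visible intercepts: it meets the y-axis at y = 0 (among the integer gridlines); the visible x-axis segment lies entirely on the curve.
3. Fitting integer coefficients to these (and the overall shape) gives p.

3*x^2*y + 2*y^3 - x*y - y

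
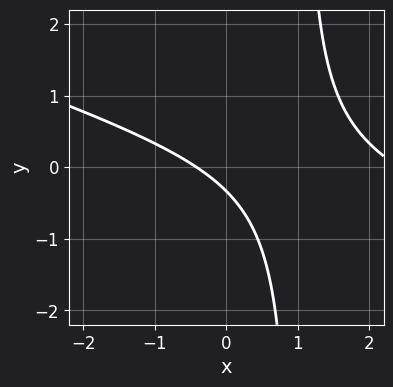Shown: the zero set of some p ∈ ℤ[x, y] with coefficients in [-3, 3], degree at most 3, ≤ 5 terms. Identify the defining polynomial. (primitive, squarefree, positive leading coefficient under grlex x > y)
x^2 + 3*x*y - 2*x - 3*y - 1

1. Degree: a generic line meets the curve in up to 2 points, so deg p = 2.
2. Solving for integer coefficients yields p as stated.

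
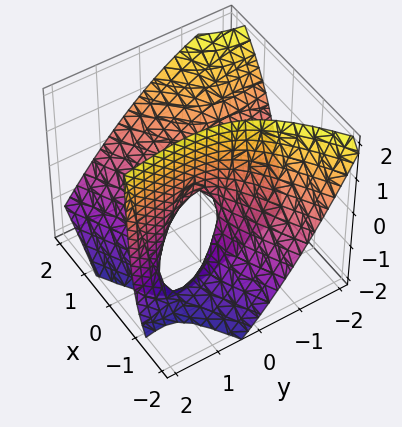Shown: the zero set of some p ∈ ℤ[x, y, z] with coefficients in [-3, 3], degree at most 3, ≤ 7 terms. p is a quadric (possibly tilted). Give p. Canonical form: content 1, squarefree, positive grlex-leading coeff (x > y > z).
2*x^2 - 3*x*y - 3*x*z - y^2 - z

First, deg p = 2. No degree-1 surface has this shape.
Then, reading off the gridlines: it crosses the x-axis at the gridline x = 0; it crosses the z-axis at the gridline z = 0.
Finally, fitting integer coefficients to these (and the overall shape) gives p.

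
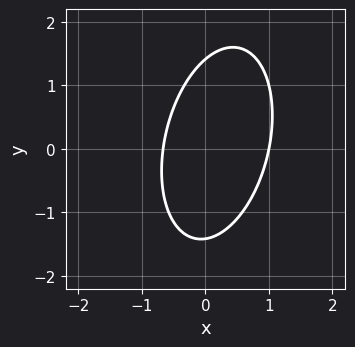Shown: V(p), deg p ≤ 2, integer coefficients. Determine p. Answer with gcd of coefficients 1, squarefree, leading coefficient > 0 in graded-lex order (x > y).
3*x^2 - x*y + y^2 - x - 2

(a) deg p = 2.
(b) Checking where it meets the axes: it crosses the x-axis at the gridline x = 1.
(c) The integer polynomial consistent with all of this is the stated p.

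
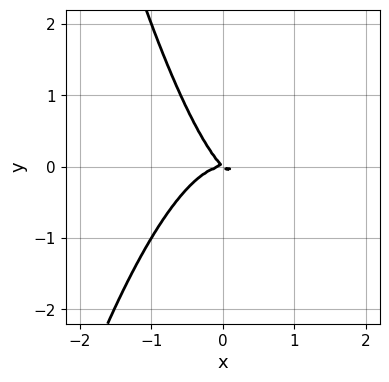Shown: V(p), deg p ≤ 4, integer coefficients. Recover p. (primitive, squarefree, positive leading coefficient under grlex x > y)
2*x^3 + x*y + y^2

(a) The degree is 3 — the shape is more complex than any degree-2 curve.
(b) Against the integer gridlines: it meets the x-axis at x = 0 (among the integer gridlines); it crosses the y-axis at the gridline y = 0.
(c) Solving for integer coefficients yields p as stated.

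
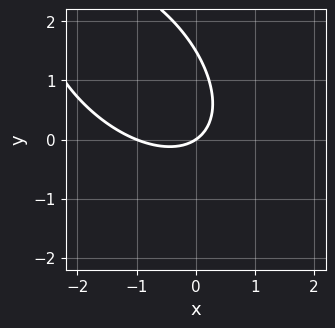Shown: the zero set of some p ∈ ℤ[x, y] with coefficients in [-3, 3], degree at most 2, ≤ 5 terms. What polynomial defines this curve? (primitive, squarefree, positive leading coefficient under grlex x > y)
2*x^2 + 2*x*y + 2*y^2 + 2*x - 3*y

deg p = 2. The shape is more complex than any degree-1 curve.
Reading off the gridlines: the x-axis gridline crossings are at x ∈ {-1, 0}; it crosses the y-axis at the gridline y = 0.
These observations pin down the coefficients.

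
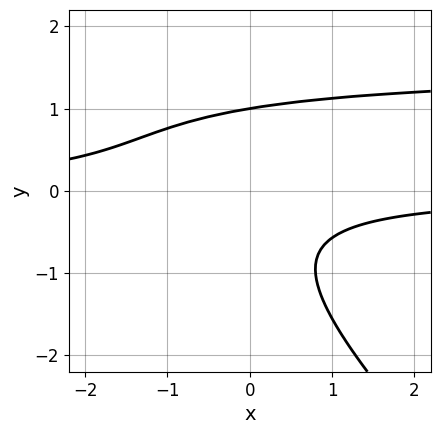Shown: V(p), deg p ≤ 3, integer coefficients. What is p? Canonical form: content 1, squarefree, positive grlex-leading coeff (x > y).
2*x*y^2 + 2*y^3 - 3*x*y - 2

1. The degree is 3 — the shape is more complex than any degree-2 curve.
2. From the visible intercepts: it misses every integer gridline on the x-axis; one y-axis crossing is at y = 1.
3. Assembling these constraints gives the stated polynomial.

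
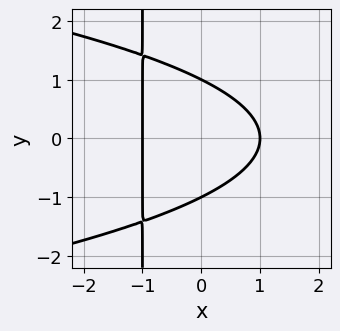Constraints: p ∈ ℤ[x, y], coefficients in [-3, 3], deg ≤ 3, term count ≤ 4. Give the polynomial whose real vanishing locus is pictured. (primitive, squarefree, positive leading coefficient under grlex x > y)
1. The degree is 3 — the shape is more complex than any degree-2 curve.
2. Symmetries: it's symmetric under y → −y, forcing even powers of y.
3. From the visible intercepts: among the integer gridlines, it crosses the y-axis at y ∈ {-1, 1}; the x-axis gridline crossings are at x ∈ {-1, 1}.
4. The integer polynomial consistent with all of this is the stated p.

x*y^2 + x^2 + y^2 - 1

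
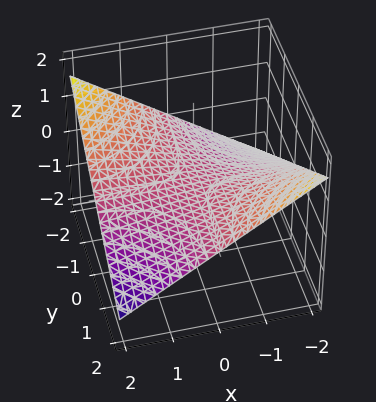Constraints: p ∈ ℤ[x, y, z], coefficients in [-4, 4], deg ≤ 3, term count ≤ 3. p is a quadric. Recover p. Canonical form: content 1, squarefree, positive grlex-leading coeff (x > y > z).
First, the degree is 2 — a hyperbolic paraboloid; a quadric.
Next, against the integer gridlines: every point of the y-axis in the box is on the surface; every point of the x-axis in the box is on the surface; it meets the z-axis at z = 0 (among the integer gridlines).
Finally, together with the visible shape, these determine p as stated.

x*y + 3*z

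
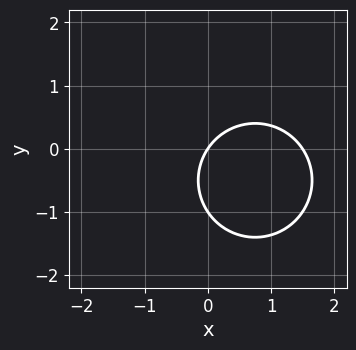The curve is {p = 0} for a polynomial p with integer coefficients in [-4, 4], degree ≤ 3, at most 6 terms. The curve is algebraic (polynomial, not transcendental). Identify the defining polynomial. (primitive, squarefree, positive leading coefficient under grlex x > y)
2*x^2 + 2*y^2 - 3*x + 2*y

1. The degree is 2 — no degree-1 curve has this shape.
2. Checking where it meets the axes: it crosses the x-axis at the gridline x = 0; among the integer gridlines, it crosses the y-axis at y ∈ {-1, 0}.
3. Together with the visible shape, these determine p as stated.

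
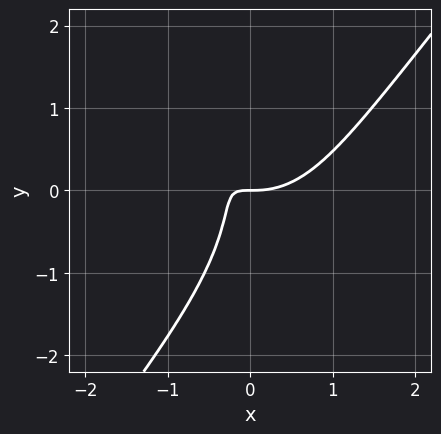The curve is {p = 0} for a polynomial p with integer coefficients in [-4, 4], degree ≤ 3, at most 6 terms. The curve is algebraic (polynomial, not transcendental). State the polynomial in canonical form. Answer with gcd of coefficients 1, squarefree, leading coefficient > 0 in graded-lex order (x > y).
First, the degree is 3 — the shape is more complex than any degree-2 curve.
Next, observable constraints: one y-axis crossing is at y = 0; it crosses the x-axis at the gridline x = 0.
Finally, assembling these constraints gives the stated polynomial.

2*x^3 - y^3 - 3*x*y - y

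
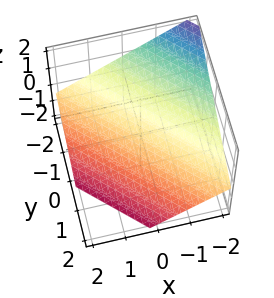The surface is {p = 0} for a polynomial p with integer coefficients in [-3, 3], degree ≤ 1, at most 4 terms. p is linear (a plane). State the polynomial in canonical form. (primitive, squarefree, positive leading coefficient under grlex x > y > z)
deg p = 1. Every cross-section is a straight line — this is a plane.
Checking where it meets the axes: it meets the x-axis at x = -1 (among the integer gridlines); one y-axis crossing is at y = -1.
Together with the visible shape, these determine p as stated.

2*x + 2*y + 3*z + 2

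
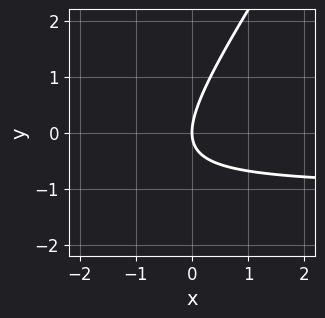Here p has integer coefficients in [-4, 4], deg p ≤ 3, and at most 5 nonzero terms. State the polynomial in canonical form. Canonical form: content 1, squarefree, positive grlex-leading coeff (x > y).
Degree: no degree-1 curve has this shape, so deg p = 2.
Against the integer gridlines: it crosses the x-axis at the gridline x = 0; it meets the y-axis at y = 0 (among the integer gridlines).
Matching integer coefficients to the picture gives p.

3*x*y - 2*y^2 + 3*x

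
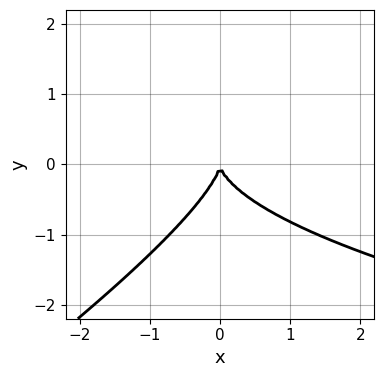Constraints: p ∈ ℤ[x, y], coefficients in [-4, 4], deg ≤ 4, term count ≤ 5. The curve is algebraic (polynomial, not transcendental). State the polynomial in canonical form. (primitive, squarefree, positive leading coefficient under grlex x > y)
deg p = 3. No degree-2 curve has this shape.
Against the integer gridlines: it crosses the y-axis at the gridline y = 0; one x-axis crossing is at x = 0.
Matching integer coefficients to the picture gives p.

2*x*y^2 - 3*y^3 - 3*x^2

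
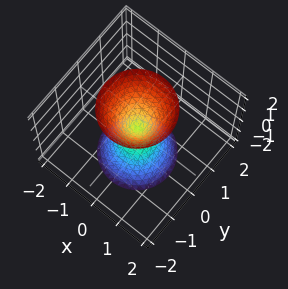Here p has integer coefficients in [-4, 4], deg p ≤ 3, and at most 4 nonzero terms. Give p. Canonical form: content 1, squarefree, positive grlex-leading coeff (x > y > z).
3*x^2 + 3*y^2 - z^2

1. I count 2 distinct pieces. Treating them together as one polynomial.
2. deg p = 2. A double cone through the origin; a quadric.
3. Symmetries: it's symmetric under z → −z, forcing even powers of z; rotational symmetry about the z-axis ⇒ p depends on x, y only through x² + y².
4. Against the integer gridlines: it meets the y-axis at y = 0 (among the integer gridlines); a circular section at z = -1 has radius between 0 and 1.
5. Putting this together gives p.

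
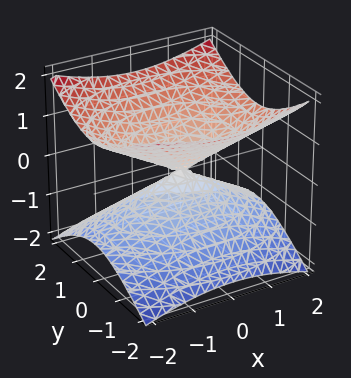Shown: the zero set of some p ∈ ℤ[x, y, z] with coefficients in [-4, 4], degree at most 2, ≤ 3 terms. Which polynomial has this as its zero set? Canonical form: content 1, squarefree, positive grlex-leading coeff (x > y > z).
x^2 + 2*y^2 - 3*z^2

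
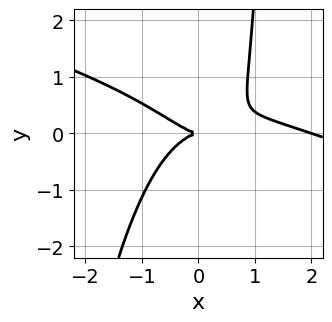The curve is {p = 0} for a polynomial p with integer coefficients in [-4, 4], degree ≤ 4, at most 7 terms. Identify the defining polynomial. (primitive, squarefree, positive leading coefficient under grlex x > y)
x^4 + 3*x^3*y - 2*x^3 + 2*x*y^2 - 3*y^2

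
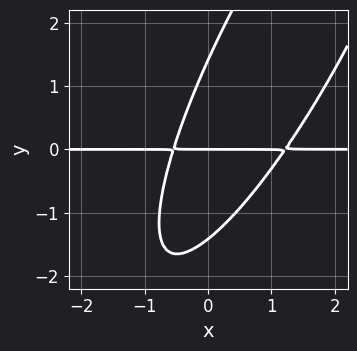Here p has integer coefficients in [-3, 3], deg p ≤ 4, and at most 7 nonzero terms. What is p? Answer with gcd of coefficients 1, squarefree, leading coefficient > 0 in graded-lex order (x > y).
The degree is 3 — the shape is more complex than any degree-2 curve.
From the axis intercepts and sections: every point of the x-axis in the box is on the curve; it meets the y-axis at y = 0 (among the integer gridlines).
These observations pin down the coefficients.

3*x^2*y - 3*x*y^2 + y^3 - 2*x*y - 2*y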